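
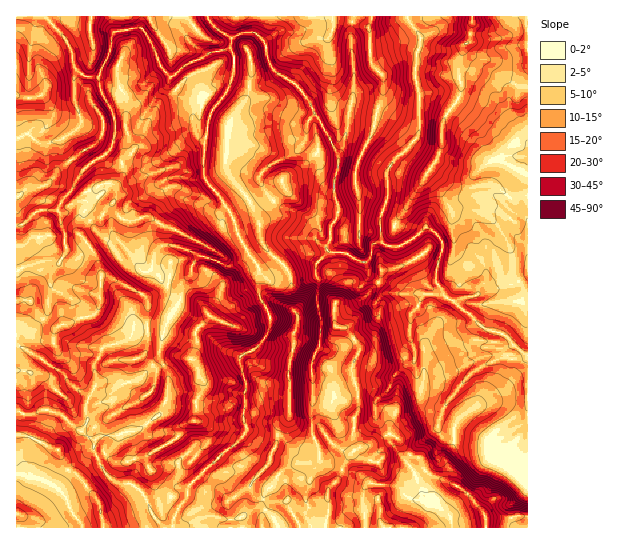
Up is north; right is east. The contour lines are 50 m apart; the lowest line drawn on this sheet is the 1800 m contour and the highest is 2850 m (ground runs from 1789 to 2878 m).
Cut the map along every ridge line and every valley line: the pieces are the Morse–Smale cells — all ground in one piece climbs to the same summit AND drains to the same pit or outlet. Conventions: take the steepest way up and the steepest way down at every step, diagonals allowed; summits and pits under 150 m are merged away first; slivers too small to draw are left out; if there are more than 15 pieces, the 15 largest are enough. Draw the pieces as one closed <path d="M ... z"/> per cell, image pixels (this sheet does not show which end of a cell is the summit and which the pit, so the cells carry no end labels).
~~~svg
<path d="M207 16l-65 0-1 12-27 4-5 22-10 23-12 0-9-6-2 0-1 31 6 17-2 8-18 13-14 4-9-1-11-10-11 6 0 272 7 4 10 0 13-6 17 7 16 15 16 8-2 11 5 7 17-12 4-10 20-6 21-15 7-13 1-8 0-19-8-15 1-20 6-17 13-21 1-18 10-9 1-8 7-10 16 4 14 7 14-7 6-5 8 10 3 8 9 4 30-18 10 0 8 4 12-12 12 1 24 11 4 12 20 17 55 2-8-12 1-17 6-15-3-12-14-11-11 10-10 7-6 3-9 0-9-5-2-19-28-2-10-4-4-3 2-8-4-8 0-20 4-12 0-9-28-54-17-20-21-13-6-15-2-12-7-8-11-3-16 7-16-11z"/><path d="M329 251l-12 12-8-4-10 0-30 18-10-6 0 23 10 20 2 8-3 11-7 10-8 8-13 6 0 8 7 21-3 8 0 28 3 8-14 17-11 6-34 34-1 11-14 20 1 10 278-1-1-10-5-5-22-10-8-27-9-14 5-10 27-25 0-5 6-16 28-33 29-15 17 2 9-4-10-6-16-16-19-5-14-15-26-18-54-3-20-17-4-12-19-10z"/><path d="M527 16l-119 1 1 5 11 13 0 11-5 24 5 25 0 34-4 10-23 22-6 10 1 26-8 21 1 24 9 5 9 0 16-10 11-10 7 4 10 12 0 7-7 21 0 11 8 13 10 6 60-17 14-9z"/><path d="M407 16l-199 1 7 11 16 11 16-7 11 3 7 8 2 12 6 15 21 13 14 16 31 58 0 9-4 12 0 20 4 8-2 8 9 6 34 2 8-25-1-26 6-10 15-12 11-15 1-39-5-25 5-24 0-11-11-13z"/><path d="M249 255l-6 5-14 7-27-11-7 5-4 13-10 9-1 18-13 21-7 24 0 13 8 15-1 27-9 15-19 13-20 6-4 10-18 13 7 13 10 10 7 3 10 0 13 11 8 19 13 14 8-1 0-9 14-20 1-5 0-6-9-5 1-23 9-7 20 15 13-14 11-6 14-17-3-8 0-28 3-8-7-21 0-8 13-6 8-8 7-10 3-11-2-8-10-20 0-27z"/><path d="M46 409l-13 6-17-2 0 114 147 1-11-14-8-19-9-8-4-3-14-1-13-12-11-21 2-11-16-8-16-15z"/><path d="M527 423l-10 4-24 17-16 0-28-4-6-3-6 13 0 12-21 15 8 25 22 10 5 5 2 11 66 0-6-5-2-17 17-19z"/><path d="M45 16l-29 1 0 121 11-5 15 11 19-4 14-9 6-9-6-20 1-33-3-4-2-16-7-12z"/><path d="M527 356l-8 3-21 0-21 10-13 12-19 24-6 16 0 5-27 25-5 10 10 15 20-14 0-12 6-9-1-5 7 4 44 4 24-17 11-5z"/><path d="M141 16l-96 1 22 24 9 29 11 7 11 0 11-23 4-21 28-5z"/><path d="M527 276l-13 8-49 13-10 5 28 26 19 5 24 22 2-1z"/><path d="M189 452l-10 10 0 20 6 5 4 0 19-20z"/><path d="M527 488l-16 18 2 17 8 5 7-1z"/>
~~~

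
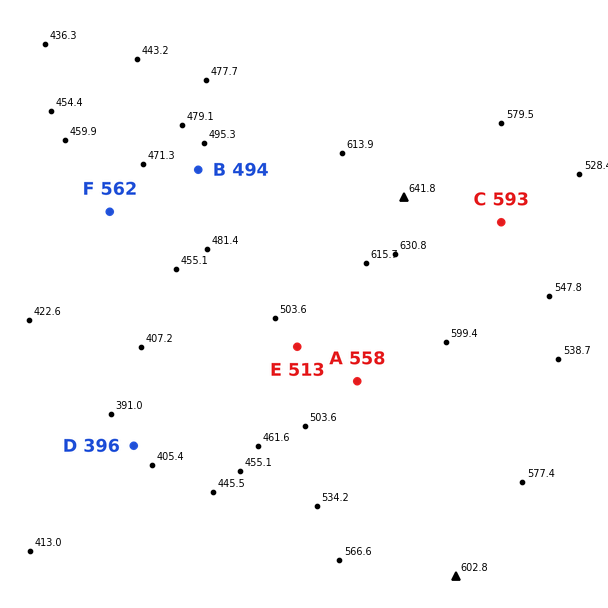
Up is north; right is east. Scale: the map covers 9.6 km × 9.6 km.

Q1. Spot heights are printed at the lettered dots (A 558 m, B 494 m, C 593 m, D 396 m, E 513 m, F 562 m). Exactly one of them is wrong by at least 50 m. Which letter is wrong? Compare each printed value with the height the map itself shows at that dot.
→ F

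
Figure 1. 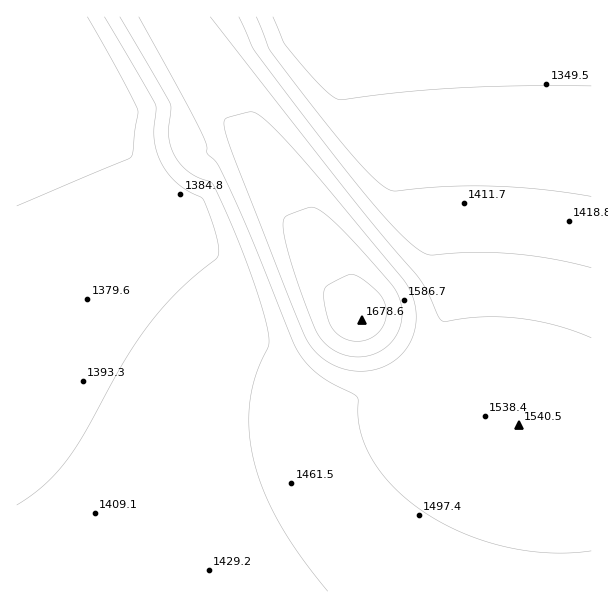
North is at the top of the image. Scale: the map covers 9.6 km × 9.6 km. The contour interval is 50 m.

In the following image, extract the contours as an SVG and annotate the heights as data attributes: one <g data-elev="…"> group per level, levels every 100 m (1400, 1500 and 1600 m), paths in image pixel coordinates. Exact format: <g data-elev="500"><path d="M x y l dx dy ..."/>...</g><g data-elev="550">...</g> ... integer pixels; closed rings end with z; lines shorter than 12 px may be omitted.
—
<g data-elev="1400"><path d="M591 196l-46-6-47-4-51 0-52 5-8-2-15-12-19-21-63-79-20-27-14-33"/><path d="M104 17l51 87 1 6-2 28 2 12 4 11 7 11 9 10 9 7 18 11 12 33 4 21-3 5-23 19-19 18-28 33-25 37-40 73-18 26-21 22-25 18"/></g><g data-elev="1500"><path d="M591 338l-34-12-38-8-33-1-40 5-5-2-14-29-9-15-61-72-147-187"/><path d="M139 17l59 109 8 17 1 10 11 11 9 19 24 54 45 111 9 13 12 12 15 10 23 12 3 3 0 22 5 20 9 19 14 20 18 18 22 16 24 14 27 12 29 8 28 5 29 1 28-2"/></g><g data-elev="1600"><path d="M348 356l11 1 12-2 10-4 9-7 7-9 4-11 1-10-1-12-9-17-45-51-24-22-8-4-6-1-20 8-4 3-2 10 4 20 13 42 17 43 6 8 7 7z"/></g>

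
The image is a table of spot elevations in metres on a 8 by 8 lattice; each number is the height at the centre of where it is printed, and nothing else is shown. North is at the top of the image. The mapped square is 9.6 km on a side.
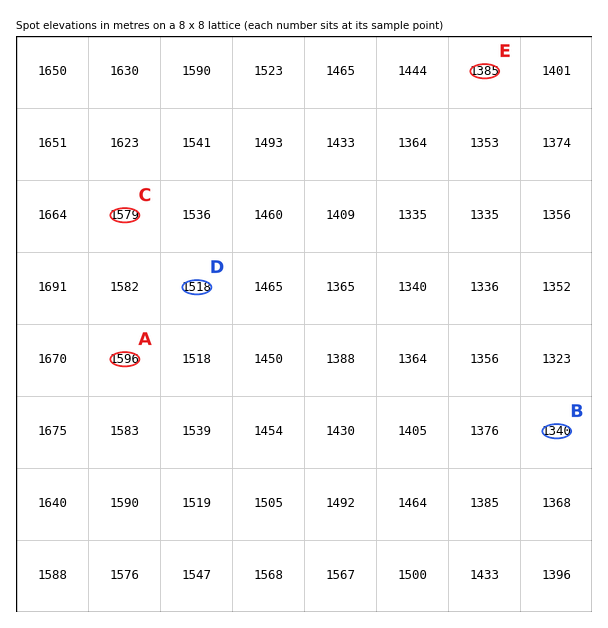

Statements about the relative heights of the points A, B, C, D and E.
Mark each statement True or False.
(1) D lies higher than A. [False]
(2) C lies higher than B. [True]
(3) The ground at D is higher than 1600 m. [False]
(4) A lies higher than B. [True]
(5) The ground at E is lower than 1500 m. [True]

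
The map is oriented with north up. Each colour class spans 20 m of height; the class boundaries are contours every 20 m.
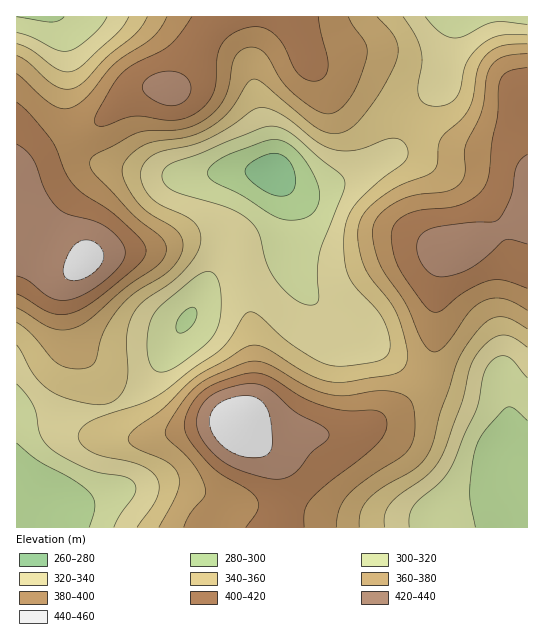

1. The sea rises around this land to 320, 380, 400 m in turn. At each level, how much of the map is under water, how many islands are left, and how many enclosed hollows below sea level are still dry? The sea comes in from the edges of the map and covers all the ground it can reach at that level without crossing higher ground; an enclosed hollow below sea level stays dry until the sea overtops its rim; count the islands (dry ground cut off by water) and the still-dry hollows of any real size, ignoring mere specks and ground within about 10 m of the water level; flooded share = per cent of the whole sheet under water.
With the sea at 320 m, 9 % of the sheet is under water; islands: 0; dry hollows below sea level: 2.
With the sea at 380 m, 62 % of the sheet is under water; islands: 0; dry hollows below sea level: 0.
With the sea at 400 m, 77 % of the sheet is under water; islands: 0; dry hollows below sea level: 0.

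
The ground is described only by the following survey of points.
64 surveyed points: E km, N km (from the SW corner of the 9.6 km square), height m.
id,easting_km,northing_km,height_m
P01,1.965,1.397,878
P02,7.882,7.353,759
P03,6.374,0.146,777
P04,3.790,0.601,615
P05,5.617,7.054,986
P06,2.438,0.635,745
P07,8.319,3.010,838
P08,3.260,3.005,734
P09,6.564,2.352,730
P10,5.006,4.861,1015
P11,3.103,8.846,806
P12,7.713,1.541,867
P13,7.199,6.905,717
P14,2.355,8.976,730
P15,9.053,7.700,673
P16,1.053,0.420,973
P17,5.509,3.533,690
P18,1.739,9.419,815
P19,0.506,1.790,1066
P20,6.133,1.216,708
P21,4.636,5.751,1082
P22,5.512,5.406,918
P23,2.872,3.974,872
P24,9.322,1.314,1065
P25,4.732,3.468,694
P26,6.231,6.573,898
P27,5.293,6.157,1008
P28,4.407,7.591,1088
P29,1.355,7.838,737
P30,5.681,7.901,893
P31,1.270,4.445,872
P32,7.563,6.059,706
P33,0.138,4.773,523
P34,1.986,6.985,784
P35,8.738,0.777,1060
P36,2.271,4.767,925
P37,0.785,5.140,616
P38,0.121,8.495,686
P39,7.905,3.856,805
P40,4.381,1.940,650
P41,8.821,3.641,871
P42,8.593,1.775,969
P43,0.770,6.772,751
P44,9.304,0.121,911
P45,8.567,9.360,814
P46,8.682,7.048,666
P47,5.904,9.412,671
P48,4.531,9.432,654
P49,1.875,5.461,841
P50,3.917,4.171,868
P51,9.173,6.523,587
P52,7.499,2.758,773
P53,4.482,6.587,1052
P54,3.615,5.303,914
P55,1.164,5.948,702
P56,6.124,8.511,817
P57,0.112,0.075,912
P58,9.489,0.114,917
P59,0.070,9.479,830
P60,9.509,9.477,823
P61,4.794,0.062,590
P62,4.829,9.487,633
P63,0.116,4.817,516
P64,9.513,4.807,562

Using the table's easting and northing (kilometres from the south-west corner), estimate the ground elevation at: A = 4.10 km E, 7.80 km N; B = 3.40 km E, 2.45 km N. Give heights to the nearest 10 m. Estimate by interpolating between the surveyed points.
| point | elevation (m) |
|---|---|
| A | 1080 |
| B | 770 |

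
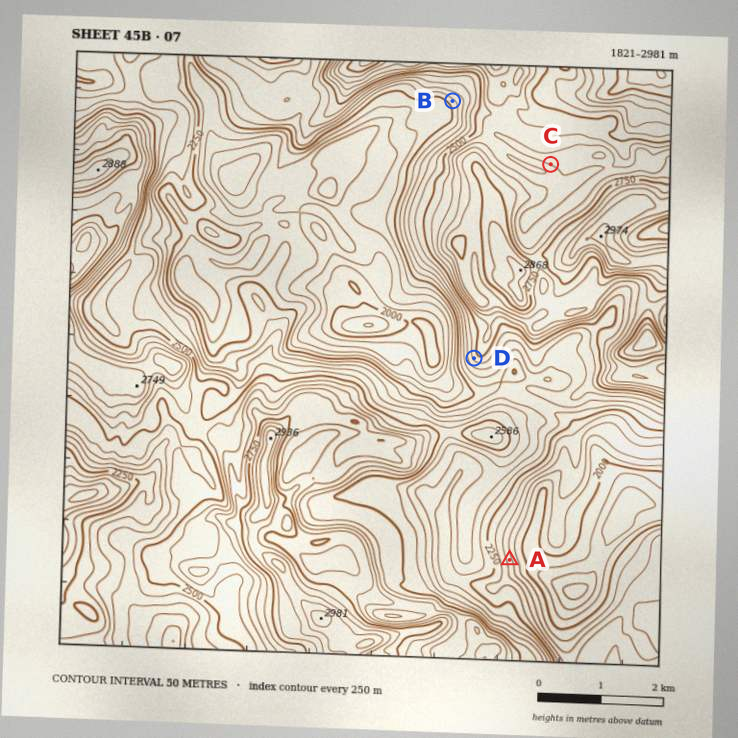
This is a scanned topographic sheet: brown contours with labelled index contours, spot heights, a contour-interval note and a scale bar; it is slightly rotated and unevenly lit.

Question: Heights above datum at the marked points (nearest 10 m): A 2120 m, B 2290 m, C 2600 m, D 2460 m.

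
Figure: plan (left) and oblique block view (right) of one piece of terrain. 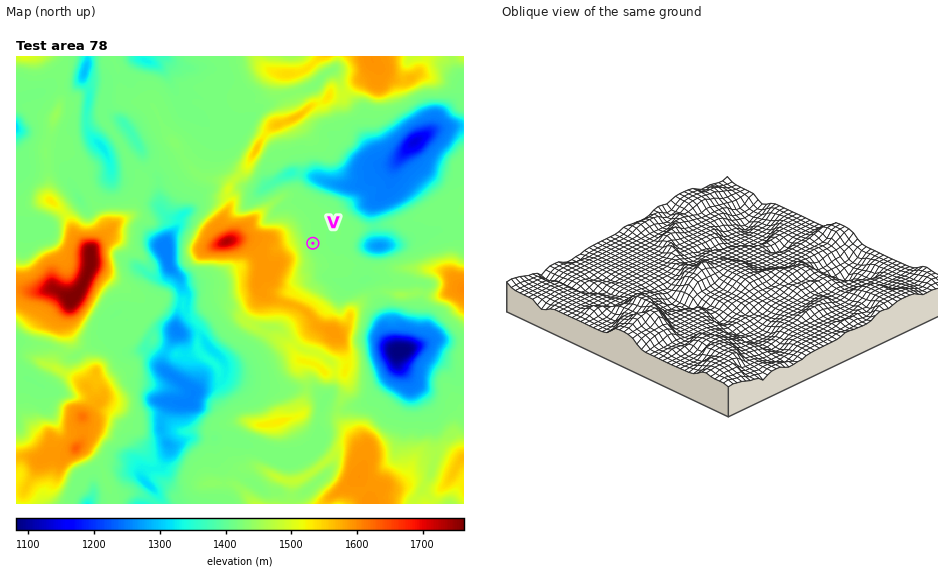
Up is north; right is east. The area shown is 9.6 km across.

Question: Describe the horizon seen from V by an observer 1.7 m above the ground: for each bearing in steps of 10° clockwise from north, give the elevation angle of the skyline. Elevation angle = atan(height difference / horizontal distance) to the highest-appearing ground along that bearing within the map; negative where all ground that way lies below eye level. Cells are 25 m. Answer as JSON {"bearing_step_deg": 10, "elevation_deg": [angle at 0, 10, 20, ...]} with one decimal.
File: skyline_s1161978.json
{"bearing_step_deg": 10, "elevation_deg": [2.2, 1.6, 2.6, 2.0, 0.3, -0.3, -0.1, -0.1, -0.1, -0.1, 2.6, 3.0, 0.8, 0.1, 0.7, 3.6, 4.4, 5.1, 5.5, 6.0, 6.1, 6.1, 9.3, 12.5, 13.6, 13.0, 12.1, 11.5, 11.0, 9.2, 5.9, 3.2, 2.4, 3.1, 2.6, 2.9]}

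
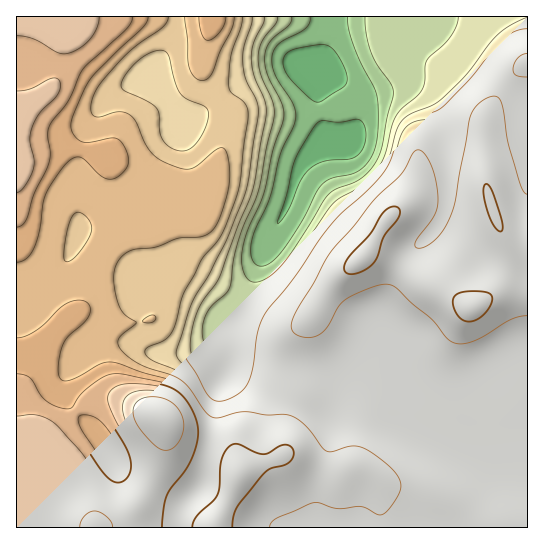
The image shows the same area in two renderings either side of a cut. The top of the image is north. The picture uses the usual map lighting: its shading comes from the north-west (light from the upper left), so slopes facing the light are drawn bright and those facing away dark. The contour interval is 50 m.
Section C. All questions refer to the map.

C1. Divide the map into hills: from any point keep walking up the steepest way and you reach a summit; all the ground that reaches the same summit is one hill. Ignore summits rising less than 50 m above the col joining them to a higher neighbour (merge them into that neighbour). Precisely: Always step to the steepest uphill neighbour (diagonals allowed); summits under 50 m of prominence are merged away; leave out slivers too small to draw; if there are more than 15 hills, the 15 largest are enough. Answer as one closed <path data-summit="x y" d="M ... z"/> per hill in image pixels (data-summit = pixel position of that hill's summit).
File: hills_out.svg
<path data-summit="162 419" d="M93 229l-8 0-8 5-6 19-8 13-21 21-16 10-10 2 1 229 511-1 0-78-15-1-19 3-28-10-20-10-14-13-40-53-15-28-10 17-17 17-5 2-16 0-34-8-52-6-16 1-3-41-15-16-40-23-12-1-19 4-3-16-12-21-12-10z"/><path data-summit="471 307" d="M527 16l-198 1 2 4-4 25-7 16-7 8 22 9 14 12 7 14 0 22-4 10-5 4-21 2-5 2-20 20-5 10-9 32-23 42-9 25-15 28-16 20 3 38 16-1 52 6 34 8 16 0 5-2 17-17 10-17 15 28 40 53 14 13 20 10 28 10 34-4z"/><path data-summit="75 17" d="M177 16l-161 1 1 282 9-2 16-10 21-21 8-13 6-19 8-5 8 0 18 7 12 10 12 21 3 16 19-4 12 1 40 23 16 18 15-19 15-28 9-25 23-42 9-32 5-10 16-17 9-5 9-1-8-4-4-11-7-52-5-6-13-4-17 4-43 18-44 30-9 10-5-12-13-20-16-18 22-39z"/>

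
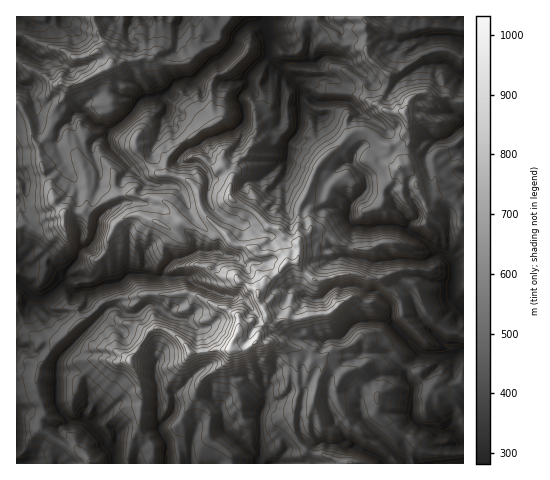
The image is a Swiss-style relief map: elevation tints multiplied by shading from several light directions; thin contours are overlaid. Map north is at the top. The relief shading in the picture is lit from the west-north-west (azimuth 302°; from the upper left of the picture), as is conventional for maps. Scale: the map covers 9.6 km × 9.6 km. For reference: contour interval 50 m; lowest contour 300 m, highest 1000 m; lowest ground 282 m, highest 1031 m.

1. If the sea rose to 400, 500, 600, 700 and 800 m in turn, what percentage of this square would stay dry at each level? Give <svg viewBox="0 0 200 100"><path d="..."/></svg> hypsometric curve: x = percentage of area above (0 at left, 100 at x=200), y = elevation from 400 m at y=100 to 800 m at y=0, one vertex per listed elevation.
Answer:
<svg viewBox="0 0 200 100"><path d="M165 100l-50-25-52-25-36-25-17-25"/></svg>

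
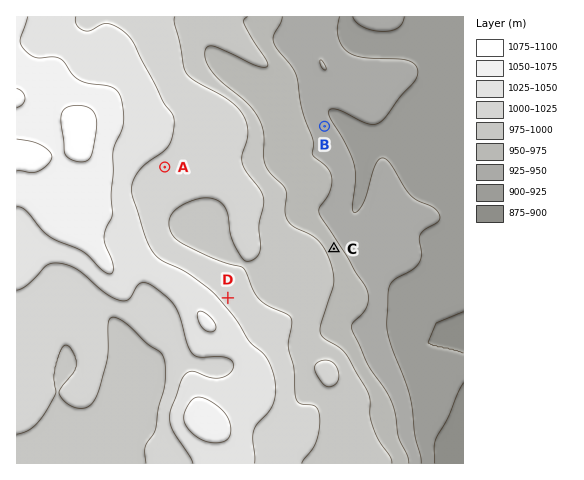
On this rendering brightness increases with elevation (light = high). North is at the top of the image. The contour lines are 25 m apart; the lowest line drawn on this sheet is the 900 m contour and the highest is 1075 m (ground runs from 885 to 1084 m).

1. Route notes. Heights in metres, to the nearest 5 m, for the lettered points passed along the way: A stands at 1015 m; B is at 935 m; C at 960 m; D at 1015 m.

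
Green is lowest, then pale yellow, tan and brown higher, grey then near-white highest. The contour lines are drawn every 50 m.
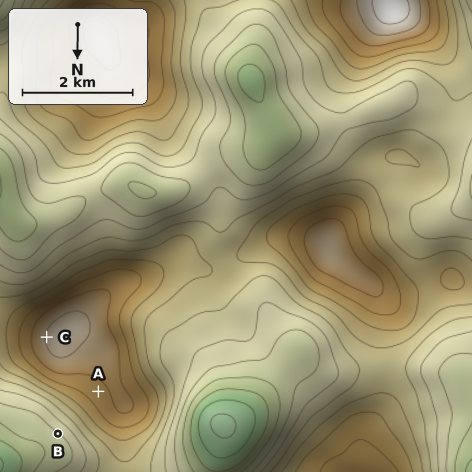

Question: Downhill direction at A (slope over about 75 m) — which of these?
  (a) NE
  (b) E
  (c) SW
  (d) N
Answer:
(a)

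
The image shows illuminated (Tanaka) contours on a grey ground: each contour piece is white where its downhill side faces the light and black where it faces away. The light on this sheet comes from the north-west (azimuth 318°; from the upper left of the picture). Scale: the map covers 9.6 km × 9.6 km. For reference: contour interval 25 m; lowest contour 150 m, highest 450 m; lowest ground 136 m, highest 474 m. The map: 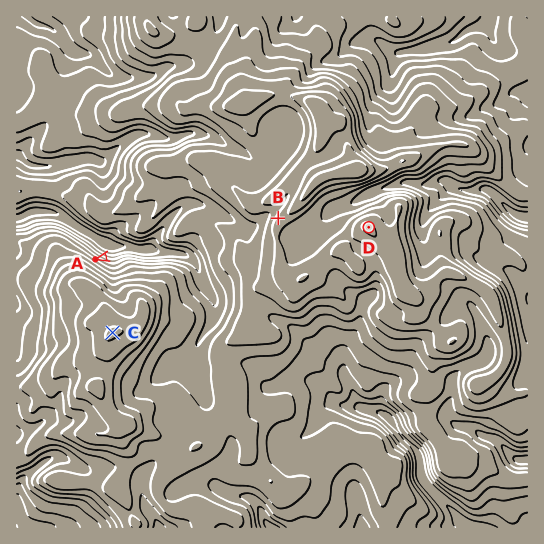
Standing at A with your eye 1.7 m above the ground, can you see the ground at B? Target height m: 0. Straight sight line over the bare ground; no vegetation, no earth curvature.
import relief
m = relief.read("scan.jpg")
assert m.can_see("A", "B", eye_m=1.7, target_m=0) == True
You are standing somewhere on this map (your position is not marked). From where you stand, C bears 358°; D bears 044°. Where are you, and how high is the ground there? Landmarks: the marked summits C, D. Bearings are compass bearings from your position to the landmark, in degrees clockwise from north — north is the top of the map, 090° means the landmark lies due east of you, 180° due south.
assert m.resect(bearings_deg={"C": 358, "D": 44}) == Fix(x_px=118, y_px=487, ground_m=345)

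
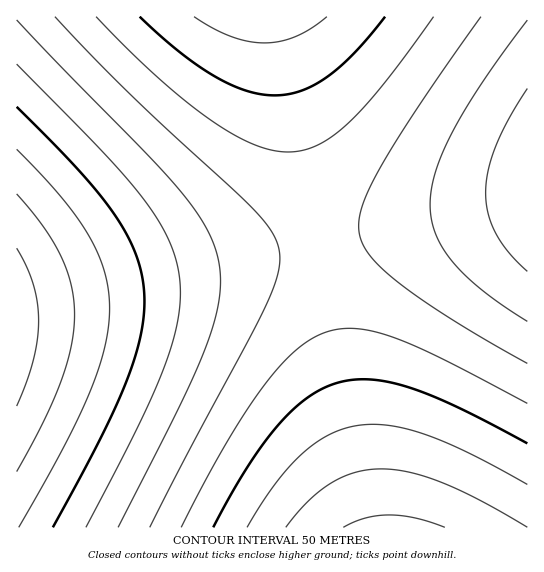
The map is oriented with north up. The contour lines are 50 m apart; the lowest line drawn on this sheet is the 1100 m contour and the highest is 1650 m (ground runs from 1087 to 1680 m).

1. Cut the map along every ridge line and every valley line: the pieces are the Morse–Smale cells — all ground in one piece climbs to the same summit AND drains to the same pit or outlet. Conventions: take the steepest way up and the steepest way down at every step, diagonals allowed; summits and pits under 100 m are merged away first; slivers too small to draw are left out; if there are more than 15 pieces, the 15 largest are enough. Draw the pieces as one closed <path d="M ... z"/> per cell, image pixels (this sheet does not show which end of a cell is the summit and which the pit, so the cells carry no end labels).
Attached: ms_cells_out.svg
<path d="M318 243l-301 57-1 227 357 1-4-26z"/><path d="M274 16l-258 1 1 283 302-58z"/><path d="M527 201l-208 41 55 286 154-1z"/><path d="M527 16l-252 1 43 224 210-40z"/>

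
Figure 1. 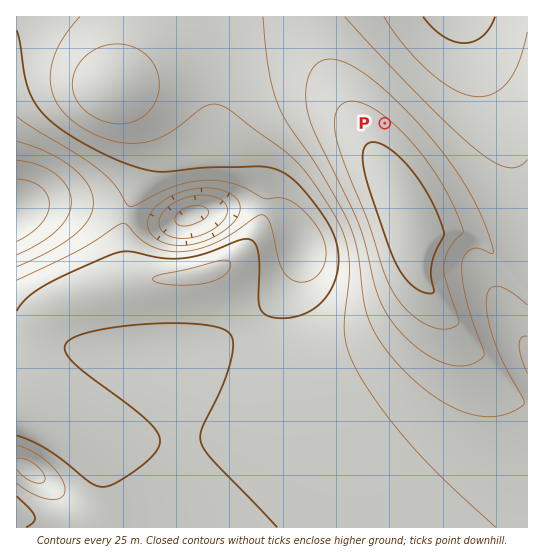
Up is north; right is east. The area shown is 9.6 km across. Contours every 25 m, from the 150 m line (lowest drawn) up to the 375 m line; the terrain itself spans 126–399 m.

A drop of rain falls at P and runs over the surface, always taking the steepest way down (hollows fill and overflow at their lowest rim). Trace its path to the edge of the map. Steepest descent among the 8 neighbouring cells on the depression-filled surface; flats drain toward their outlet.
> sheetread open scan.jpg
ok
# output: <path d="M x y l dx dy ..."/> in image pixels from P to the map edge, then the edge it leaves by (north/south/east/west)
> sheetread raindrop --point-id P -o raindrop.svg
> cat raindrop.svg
<path d="M385 123l66-66 0-40"/>
exit: north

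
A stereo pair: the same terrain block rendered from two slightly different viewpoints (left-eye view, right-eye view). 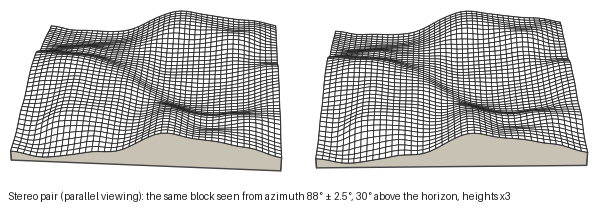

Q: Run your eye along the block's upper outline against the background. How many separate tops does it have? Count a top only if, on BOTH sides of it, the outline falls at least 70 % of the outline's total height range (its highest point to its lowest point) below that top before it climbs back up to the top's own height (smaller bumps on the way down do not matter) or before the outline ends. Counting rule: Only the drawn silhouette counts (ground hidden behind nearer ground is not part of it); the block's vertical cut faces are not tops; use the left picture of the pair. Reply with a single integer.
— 1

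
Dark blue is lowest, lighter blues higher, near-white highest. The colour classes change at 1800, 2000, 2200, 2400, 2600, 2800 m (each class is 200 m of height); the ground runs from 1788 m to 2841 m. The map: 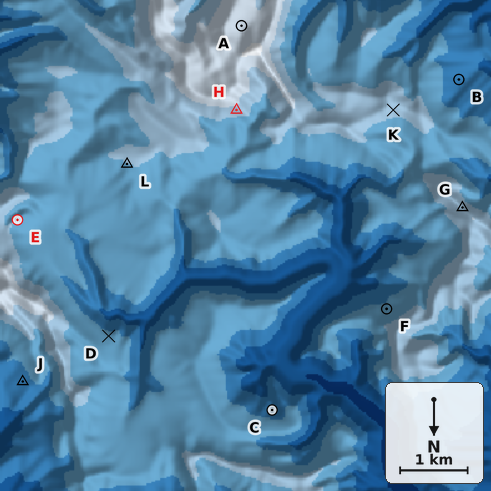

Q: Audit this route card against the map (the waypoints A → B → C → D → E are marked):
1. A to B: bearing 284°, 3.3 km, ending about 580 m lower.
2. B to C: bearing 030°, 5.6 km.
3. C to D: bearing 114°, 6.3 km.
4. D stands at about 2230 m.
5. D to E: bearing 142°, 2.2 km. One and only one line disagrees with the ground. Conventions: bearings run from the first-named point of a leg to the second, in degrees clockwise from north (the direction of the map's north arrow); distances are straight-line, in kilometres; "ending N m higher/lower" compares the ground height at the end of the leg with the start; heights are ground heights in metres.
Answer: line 3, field distance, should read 2.7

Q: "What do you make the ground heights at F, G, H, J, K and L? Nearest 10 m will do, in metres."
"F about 2250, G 2550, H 2520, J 2160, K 2470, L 2400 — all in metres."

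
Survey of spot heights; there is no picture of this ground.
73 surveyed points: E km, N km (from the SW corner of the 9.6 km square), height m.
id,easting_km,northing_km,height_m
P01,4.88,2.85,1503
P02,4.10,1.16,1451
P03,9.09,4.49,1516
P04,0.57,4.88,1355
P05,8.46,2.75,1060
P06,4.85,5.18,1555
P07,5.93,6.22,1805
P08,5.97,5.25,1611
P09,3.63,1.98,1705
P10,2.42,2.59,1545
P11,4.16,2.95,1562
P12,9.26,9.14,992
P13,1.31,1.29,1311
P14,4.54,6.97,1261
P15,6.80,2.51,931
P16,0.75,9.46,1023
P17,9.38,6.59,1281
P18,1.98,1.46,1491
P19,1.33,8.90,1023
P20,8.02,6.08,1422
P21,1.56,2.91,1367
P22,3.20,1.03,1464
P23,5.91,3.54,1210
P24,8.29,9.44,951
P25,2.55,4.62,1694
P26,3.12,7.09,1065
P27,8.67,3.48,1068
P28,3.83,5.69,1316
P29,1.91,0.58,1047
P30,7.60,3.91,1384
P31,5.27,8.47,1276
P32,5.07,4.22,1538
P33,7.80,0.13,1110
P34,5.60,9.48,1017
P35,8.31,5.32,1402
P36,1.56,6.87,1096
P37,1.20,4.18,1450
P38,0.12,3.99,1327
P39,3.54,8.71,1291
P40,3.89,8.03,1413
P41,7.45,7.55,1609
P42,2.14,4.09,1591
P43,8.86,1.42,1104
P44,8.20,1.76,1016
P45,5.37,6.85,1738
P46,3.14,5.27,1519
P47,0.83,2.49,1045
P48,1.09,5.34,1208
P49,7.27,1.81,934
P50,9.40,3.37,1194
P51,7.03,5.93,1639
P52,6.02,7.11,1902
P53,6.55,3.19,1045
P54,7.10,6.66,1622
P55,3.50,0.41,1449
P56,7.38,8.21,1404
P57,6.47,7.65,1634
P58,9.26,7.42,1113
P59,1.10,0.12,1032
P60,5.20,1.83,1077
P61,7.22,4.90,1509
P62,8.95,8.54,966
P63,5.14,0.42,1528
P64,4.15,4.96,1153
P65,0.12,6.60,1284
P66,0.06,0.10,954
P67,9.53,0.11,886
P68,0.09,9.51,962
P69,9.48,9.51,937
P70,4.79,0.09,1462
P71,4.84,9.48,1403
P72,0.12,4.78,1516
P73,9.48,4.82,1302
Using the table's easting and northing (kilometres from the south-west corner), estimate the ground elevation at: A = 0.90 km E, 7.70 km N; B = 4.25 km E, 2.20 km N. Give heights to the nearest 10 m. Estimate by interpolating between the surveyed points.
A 1180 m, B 1500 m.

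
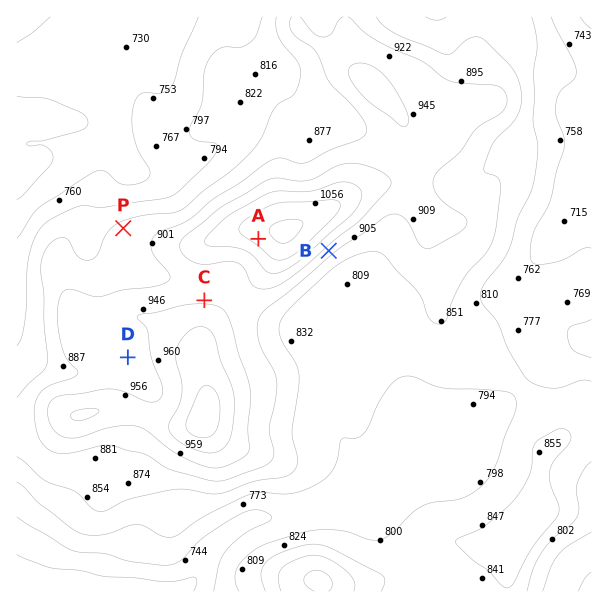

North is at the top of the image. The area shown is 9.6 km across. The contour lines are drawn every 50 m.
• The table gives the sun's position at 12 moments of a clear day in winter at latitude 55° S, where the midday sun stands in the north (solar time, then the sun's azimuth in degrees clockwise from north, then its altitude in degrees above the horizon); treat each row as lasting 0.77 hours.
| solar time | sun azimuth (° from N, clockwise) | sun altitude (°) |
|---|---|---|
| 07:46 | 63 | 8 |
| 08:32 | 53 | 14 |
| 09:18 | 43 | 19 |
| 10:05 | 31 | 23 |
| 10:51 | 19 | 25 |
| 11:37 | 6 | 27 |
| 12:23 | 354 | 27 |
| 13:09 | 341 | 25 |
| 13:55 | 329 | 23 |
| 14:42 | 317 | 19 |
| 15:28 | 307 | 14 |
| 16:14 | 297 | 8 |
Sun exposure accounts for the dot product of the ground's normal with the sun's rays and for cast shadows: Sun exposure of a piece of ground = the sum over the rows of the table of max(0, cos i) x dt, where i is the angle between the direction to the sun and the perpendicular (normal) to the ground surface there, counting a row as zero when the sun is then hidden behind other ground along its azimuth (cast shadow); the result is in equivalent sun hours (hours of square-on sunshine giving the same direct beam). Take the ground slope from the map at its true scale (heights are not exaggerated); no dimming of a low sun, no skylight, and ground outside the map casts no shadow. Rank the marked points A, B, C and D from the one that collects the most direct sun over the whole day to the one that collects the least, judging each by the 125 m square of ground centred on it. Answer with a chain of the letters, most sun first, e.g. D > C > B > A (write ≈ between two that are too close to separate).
C > D > A > B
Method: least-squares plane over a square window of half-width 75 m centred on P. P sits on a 5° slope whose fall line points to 326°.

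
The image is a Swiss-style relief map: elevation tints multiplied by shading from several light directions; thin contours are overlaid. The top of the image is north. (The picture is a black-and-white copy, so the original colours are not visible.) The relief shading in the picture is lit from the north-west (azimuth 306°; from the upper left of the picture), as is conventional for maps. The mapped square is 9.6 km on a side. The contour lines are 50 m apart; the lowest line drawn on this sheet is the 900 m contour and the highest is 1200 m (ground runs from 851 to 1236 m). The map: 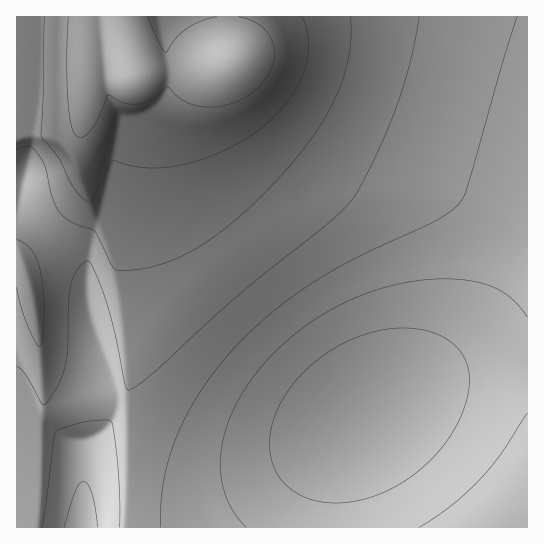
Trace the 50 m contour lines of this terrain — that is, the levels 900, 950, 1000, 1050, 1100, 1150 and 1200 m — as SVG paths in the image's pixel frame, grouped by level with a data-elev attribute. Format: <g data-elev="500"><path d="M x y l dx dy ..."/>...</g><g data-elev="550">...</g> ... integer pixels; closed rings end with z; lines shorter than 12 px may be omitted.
<g data-elev="900"><path d="M323 502l-18-5-15-8-12-14-7-16-1-18 3-19 8-20 13-19 16-17 20-15 21-11 23-8 23-4 21 1 19 5 16 9 8 9 5 10 3 12 0 13-3 15-6 16-8 16-11 15-12 13-14 11-29 18-16 6-16 4-16 2z"/></g><g data-elev="950"><path d="M64 527l11-36 4-7 4-3 4 3 5 10 5 33"/><path d="M246 527l-14-18-9-23-3-25 5-28 11-28 17-27 22-26 27-23 31-20 33-15 33-10 35-5 32 1 27 7 18 11 16 19"/><path d="M527 413l-26 41-22 26-28 26-32 21"/></g><g data-elev="1000"><path d="M42 527l13-95 6-3 18-6 26-3 7 2 3 16 4 45 1 44"/><path d="M160 527l1-24 3-22 5-23 8-23 11-22 12-22 16-21 18-22 36-34 41-30 46-26 81-39 14-9 9-9 6-12 34-122 16-50"/></g><g data-elev="1050"><path d="M17 366l8 7 16 29 4 3 13-20 7-20 3-19 1-47 3-18 7-14 6-5 4-1 8 15 9 25 9 34 10 48 2 7 3 0 24-18 89-81 88-70 16-15 10-13 28-58 12-29 9-29 8-30 5-30"/></g><g data-elev="1100"><path d="M17 287l9 35 9 20 4 5 4-9 1-23 0-22-3-20-4-12-5-10-7-7-8-4"/><path d="M17 149l13-2 6 4 9 16 7 28 6 15 12 11 25 10 16 34 4 5 11 0 16-1 29-8 32-17 35-26 39-38 32-38 20-32 14-31 7-32 1-30"/></g><g data-elev="1150"><path d="M44 17l-3 120 18 21 15 31 8 9 7 4 4-3 16-33 4-5 20 5 16 2 18-1 20-3 22-7 21-9 20-12 17-13 12-12 11-13 8-13 6-14 4-14 1-14-2-13-5-13"/></g><g data-elev="1200"><path d="M68 17l-1 48 2 44 4 21 4 6 4 1 6-3 7-8 15-31 16 8 14 1 14-5 14-12 11 10 8 5 12 4 13 1 22-4 20-11 10-10 7-11 4-12 0-12-4-10-8-10-10-6-13-4"/><path d="M217 17l-16 4-14 8-12 10-9 14-4-4-15-32"/></g>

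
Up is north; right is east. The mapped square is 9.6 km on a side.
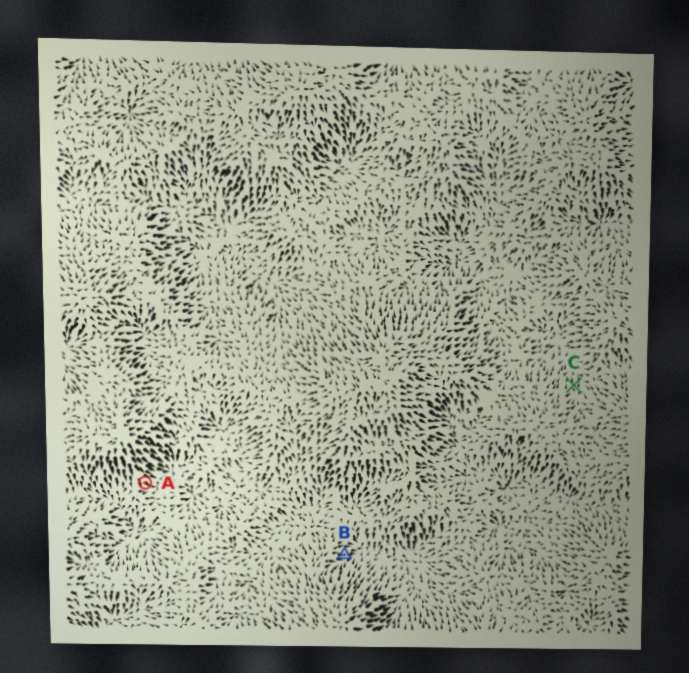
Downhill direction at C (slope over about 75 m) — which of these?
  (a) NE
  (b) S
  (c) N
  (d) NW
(c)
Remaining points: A SE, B E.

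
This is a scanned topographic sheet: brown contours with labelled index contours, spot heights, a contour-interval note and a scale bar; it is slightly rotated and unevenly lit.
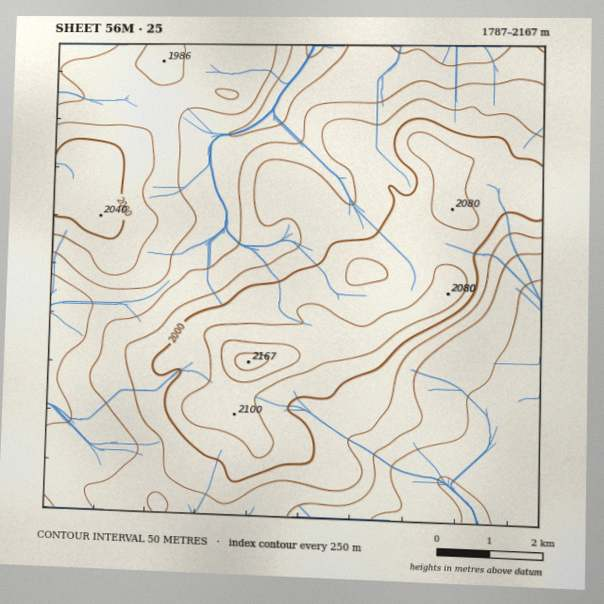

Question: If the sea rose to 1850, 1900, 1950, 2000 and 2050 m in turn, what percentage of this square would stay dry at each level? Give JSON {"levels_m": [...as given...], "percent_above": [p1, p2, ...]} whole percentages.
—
{"levels_m": [1850, 1900, 1950, 2000, 2050], "percent_above": [88, 68, 46, 26, 9]}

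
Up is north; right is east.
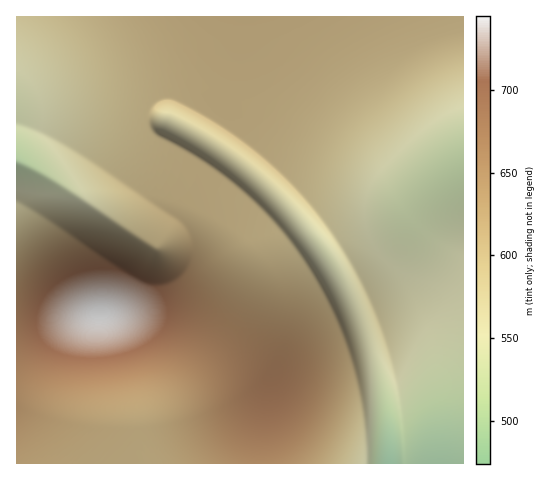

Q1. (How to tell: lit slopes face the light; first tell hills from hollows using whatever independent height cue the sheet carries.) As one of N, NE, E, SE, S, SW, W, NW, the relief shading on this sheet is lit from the S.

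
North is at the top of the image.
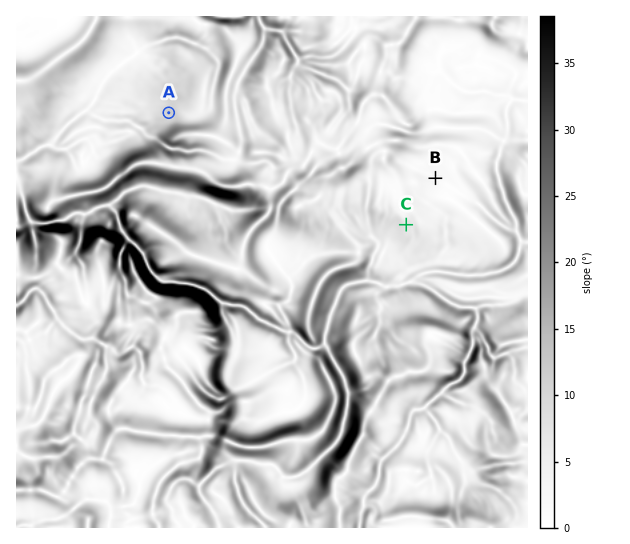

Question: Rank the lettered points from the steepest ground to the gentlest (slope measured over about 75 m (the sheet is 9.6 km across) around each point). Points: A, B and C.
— A C B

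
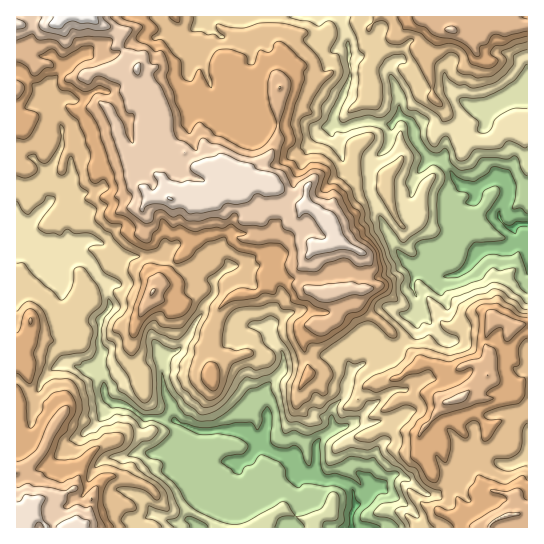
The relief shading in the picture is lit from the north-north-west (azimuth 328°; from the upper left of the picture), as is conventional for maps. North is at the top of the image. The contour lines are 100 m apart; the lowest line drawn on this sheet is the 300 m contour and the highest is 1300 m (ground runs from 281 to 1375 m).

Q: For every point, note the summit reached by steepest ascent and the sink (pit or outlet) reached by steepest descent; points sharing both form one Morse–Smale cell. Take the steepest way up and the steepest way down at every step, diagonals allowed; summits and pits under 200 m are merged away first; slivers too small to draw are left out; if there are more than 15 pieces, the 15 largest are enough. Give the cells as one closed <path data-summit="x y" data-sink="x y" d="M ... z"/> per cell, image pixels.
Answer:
<path data-summit="63 17" data-sink="351 527" d="M175 16l-159 1 0 221 13 3 12 11 6-3 22 2 9-8 15-3 10 4 15 11 47 2 13 11 15 0 22-12 8 3 6 6-16 16 2 12-10 10-4 12-21 34-5 3-13 3-1 4-10 1-14 7-33 23 1 7 6 6 15 2 20 14 9-2 8 3 11 0 12 5-9 18 0 10 10 8 11 4 13 0 12-4 17 1-15 20-13 11-8 12-8 14 2 9 224 0-3-10-12-13-28-18-6 1-5-6 7-29 9-14-4-17-18 2-9-1-19 6-2-6 0-13 15-19 4-20 14-8 25-6 13-12-16-18-28-22 0-10 2-4-12-2 5-2 5-6 2-28-21-12-7-16-8-9-19-12-7 1-5-2-17-16-11-7-23 1-8 3-8-9-13-7-17-1-14-15-8-1-3-4-7-16 0-13-2-9-7-12-17-19-2-9 13 0 21-4 17-10 3-12z"/><path data-summit="63 17" data-sink="514 227" d="M342 16l-165 0 7 18 7 9-3 12-17 10-21 4-12-1-1 6 2 4 17 19 7 12 4 28 8 14 8 1 16 16 10-1 18 8 8 9 8-3 23-1 11 7 17 16 5 2 7-1 19 12 8 9 7 16 21 12-2 28-5 6-5 2 12 2-2 4 0 10 28 22 16 17 13-13 1-4-1-12 3-4 0-10-7-18 3-9 4-6 6 0 16 8 10 0 16-8 9-13 7-6 23-1 7-5 4-7 4 4 7 2 0-152-13 1-30 16-2 51 16 20-17 6-7 7-10-4-12-10-12-17-10-1-4-4-12-16-4-17-10-6-8 8-31-3-20 7-9-5 3-13 15-35-3-37-5-13z"/><path data-summit="17 519" data-sink="351 527" d="M18 239l-2 0 0 288 181 1-1-9 8-14 8-12 13-11 15-20-17-1-12 4-18-1-16-11 0-10 9-18-12-5-11 0-8-3-9 2-20-14-15-2-6-6-1-15-7-12 4-15-2-10 1-26 9-10-4-26-19-24-16-8-23-2-6 3-12-11z"/><path data-summit="459 398" data-sink="351 527" d="M501 319l-8 0-2 2-6 18 4 19 0 9-18-4-17 8-7 0-12-7-14 0-19-19-12 12-25 6-14 8-4 20-15 19 0 13 2 6 19-6 9 1 18-2 4 17-9 14-3 16-4 8 0 5 5 6 6-1 15-12 5 0 8 4 18 14 12 2 6-6 2-10 17-7 7-12 24-1 5 4 12 2 18-8 0-132-13 0z"/><path data-summit="451 30" data-sink="514 227" d="M421 16l-78 1 0 8 5 13 3 37-15 35-3 13 9 5 20-7 31 3 8-8 10 6 4 17 12 17 14 4 21 25 13 6 7-7 17-6-16-20 2-51 30-16 13-2 0-63-30-1-8 3-8 8-15 3-14-10-14-1-17-9z"/><path data-summit="153 291" data-sink="351 527" d="M93 240l-15 3-9 7 17 9 19 24 4 26-9 10-1 26 2 10-4 10 0 5 6 8 2 11 32-22 14-7 10-1 1-4 13-3 5-3 21-34 4-12 10-10-2-12 16-16-6-6-8-3-22 12-15 0-13-11-47-2-15-11z"/><path data-summit="459 398" data-sink="514 227" d="M517 236l-4 7-7 5-17 0-8 3-13 16-11 8-16 1-16-8-6 0-3 3-4 16 7 14 0 10-3 4 1 12-1 4-13 14 18 19 14 0 12 7 7 0 17-8 18 4 0-9-4-19 6-18 2-2 8 0 14 6 13-2 0-80z"/><path data-summit="507 515" data-sink="351 527" d="M527 457l-17 8-12-2-5-4-24 1-7 12-17 7-2 10-6 6-12-2-18-14-8-4-8 1-11 11 27 18 9 9 7 14 104 0z"/><path data-summit="63 17" data-sink="351 527" d="M227 31l-6 0-8 10 0 4 10 16 9 25 7 7 14 8 22-2 5-10-1-8-14-16-6-16-16-16z"/><path data-summit="451 30" data-sink="351 527" d="M527 16l-105 0-1 2 18 10 14 1 14 10 15-3 8-8 8-3 29 0z"/>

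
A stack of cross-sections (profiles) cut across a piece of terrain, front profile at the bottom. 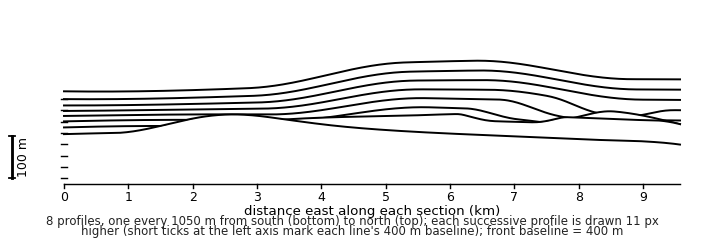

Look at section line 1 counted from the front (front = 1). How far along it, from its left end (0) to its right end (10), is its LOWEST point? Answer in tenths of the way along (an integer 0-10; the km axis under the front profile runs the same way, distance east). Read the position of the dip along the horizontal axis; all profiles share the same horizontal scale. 10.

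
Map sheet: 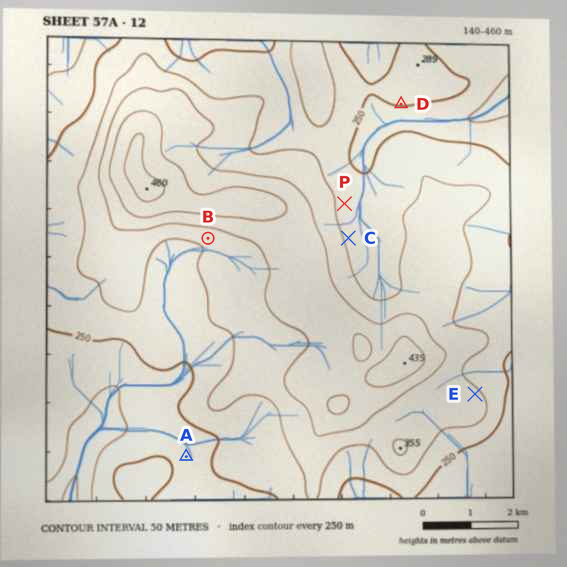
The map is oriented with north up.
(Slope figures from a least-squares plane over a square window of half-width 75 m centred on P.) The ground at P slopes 4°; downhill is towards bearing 86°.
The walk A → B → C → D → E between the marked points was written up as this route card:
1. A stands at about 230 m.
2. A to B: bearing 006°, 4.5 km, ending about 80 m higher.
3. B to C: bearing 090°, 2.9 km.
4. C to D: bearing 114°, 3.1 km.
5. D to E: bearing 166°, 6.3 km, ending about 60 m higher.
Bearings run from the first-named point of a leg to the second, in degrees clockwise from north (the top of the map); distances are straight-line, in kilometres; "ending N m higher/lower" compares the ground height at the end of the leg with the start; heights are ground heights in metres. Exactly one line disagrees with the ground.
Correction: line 4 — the bearing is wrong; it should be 022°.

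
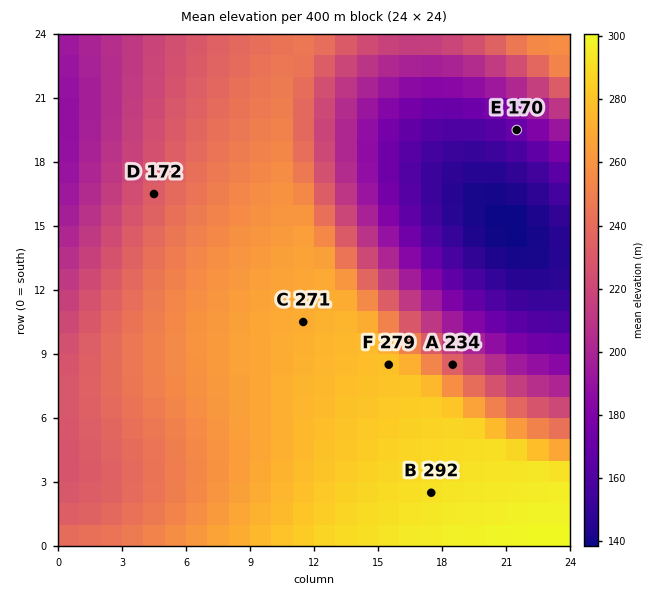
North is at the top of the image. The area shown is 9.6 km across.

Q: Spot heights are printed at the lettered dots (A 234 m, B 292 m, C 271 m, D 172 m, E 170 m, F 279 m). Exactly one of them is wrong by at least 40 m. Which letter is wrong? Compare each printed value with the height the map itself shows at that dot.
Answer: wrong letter D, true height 232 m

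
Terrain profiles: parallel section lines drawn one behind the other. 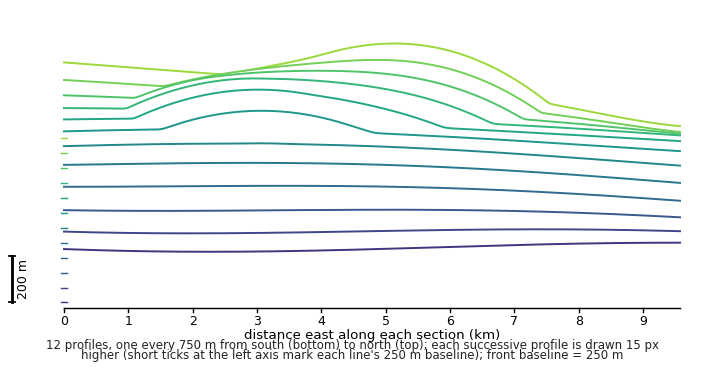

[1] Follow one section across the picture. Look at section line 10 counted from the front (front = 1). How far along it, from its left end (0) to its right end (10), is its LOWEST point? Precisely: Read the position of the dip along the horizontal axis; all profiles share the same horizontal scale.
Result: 10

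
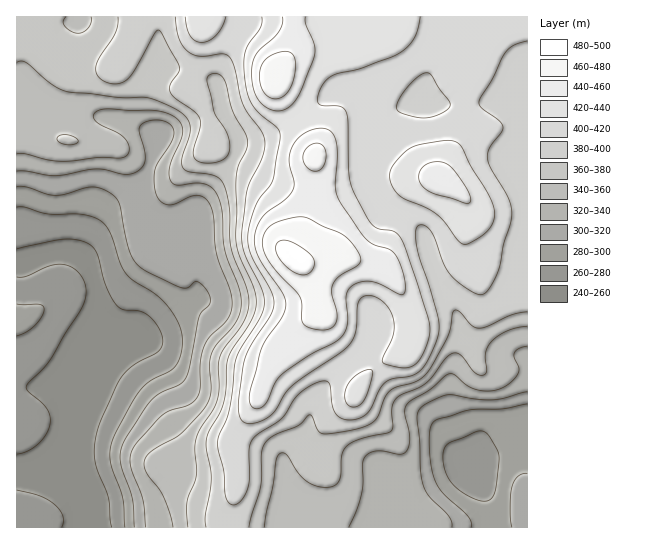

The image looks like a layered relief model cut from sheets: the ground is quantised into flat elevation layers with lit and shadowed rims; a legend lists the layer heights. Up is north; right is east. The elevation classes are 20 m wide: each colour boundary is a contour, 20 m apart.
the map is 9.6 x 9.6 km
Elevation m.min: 250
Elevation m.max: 485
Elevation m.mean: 360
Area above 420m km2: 18.1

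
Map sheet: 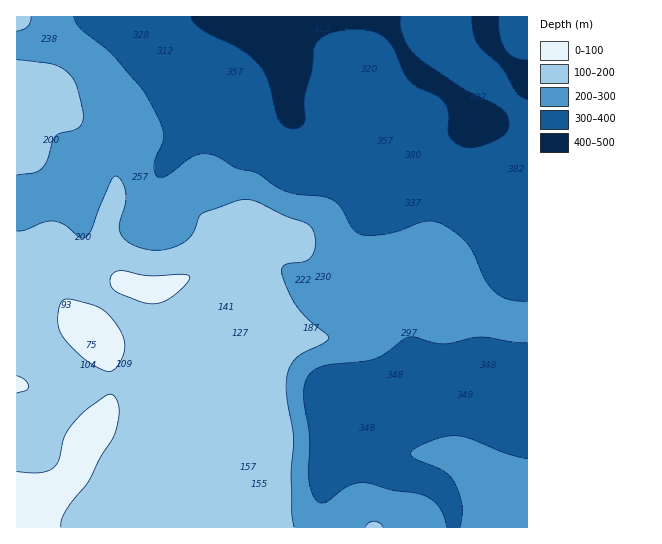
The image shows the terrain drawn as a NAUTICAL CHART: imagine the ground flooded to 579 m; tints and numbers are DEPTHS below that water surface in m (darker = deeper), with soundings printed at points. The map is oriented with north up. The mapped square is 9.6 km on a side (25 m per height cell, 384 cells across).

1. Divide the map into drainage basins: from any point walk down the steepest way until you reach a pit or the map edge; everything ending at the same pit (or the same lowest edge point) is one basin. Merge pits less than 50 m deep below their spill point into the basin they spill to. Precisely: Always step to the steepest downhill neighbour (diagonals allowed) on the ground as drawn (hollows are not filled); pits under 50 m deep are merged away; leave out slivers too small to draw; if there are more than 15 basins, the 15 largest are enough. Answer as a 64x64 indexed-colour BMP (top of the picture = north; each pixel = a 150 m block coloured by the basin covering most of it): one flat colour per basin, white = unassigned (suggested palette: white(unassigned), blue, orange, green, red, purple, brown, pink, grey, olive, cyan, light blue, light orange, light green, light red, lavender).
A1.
<image width="64" height="64" href="data:image/bmp;base64,Qk12CAAAAAAAAHYAAAAoAAAAQAAAAEAAAAABAAQAAAAAAAAIAAATCwAAEwsAABAAAAAAAAAA////ALR3HwAOf/8ALKAsACgn1gC9Z5QAS1aMAMJ34wB/f38AIr28AM++FwDox64AeLv/AIrfmACWmP8A1bDFABERERERERERERERERESIiIiIiIiIiIiIiIiIiIiIiEREREREREREREREREREREiIiIiIiIiIiIiIiIiIiIiIRERERERERERERERERERERIiIiIiIiIiIiIiIiIiIiIhERERERERERERERERERERESIiIiIiIiIiIiIiIiIiIiEREREREREREREREREREREREiIiIiIiIiIiIiIiIiIiIRERERERERERERERERERERESIiIiIiIiIiIiIiIiIiIiIhERERERERERERERERERERIiIiIiIiIiIiIiIiIiIiIiEREREREREREREREREREREiIiIiIiIiIiIiIiIiIiIiIRERERERERERERERERERESIiIiIiIiIiIiIiIiIiIiIhERERERERERERERERERERIiIiIiIiIiIiIiIiIiIiIiERERERERERERERERERERESIiIiIiIiIiIiIiIiIiIiIRERERERERERERERERERESIiIiIiIiIiIiIiIiIiIiIhERERERERERERERERERERIiIiIiIiIiIiIiIiIiIiIiEREREREREREREREREREREiIiIiIiIiIiIiIiIiIiIiIRERERERERERERERERERESIiIiIiIiIiIiIiIiIiIiIhERERERERERERERERERERIiIiIiIiIiIiIiIiIiIiIiEREREREREREREREREREREiIiIiIiIiIiIiIiIiIiIiIREREREREREREREREREREiIiIiIiIiIiIiIiIiIiIiIhERERERERERERERERERESIiIiIiIiIiIiIiIiIiIiIiERERERERERERERERERERIiIiIiIiIiIiIiIiIiIiIiIREREREREREREREREREREiIiIiIiIiIiIiIiIiIiIiIhERERERERERERERERERESIiIiIiIiIiIiIiIiIiIiIiERERERERERERERERERERIiIiIiIiIiIiIiIiIiIiIiIREREREREREREREREREREiIiIiIiIiIiIiIiIiIiIiIhERERERERERERERERERESIiIiIiIiIiIiIiIiIiIiIiERERERERERERERERERERIiIiIiIiIiIiIiIiIiIiIiERERERERERERERERERERIiIiIiIiIiIiIiIiIiIiEREREREREREREREREREREREiIiIiIiIiIiIiIiIiERERERERERERERERERERERERESIiIiIiIiIiIiIiIiERERERERERERERERERERERERESIiIiIiIiIiIiIiIiIRERERERERERERERERERERERESIiIiIiIiIiIiIiIiIhERERERERERERERERERERERESIiIiIiIiIiIiIiIiIhEREREREREREREREREREREREiIiIiIiIiIREREiIiIRERERERERERERERERERERERERIiIiIiIiEREREREREREREREREREREREREREREREREREiIiIiIiERERERERERERERERERERERERERERERERERERIiIiIiEREREREREREREREREREREREREREREREREREREiIiIiERERERERERERERERERERERERERERERERERERERIiERERERERERERERERERERERERERERERERERERERERERERERERERERERERERERERERERERERERERERERERERERERERERERERERERERERERERERERERERERERERERERERERERERERERERERERERERERERERERERERERERERERERERERERERERERERERERERERERERERERERERERERERERERERERERERERERERERERERERERERERERERERERERERERERERERERERERERERERERERERERERERERERERERERERERERERERERERERERERERERERERERERERERERERERERERERERERERERERERERERERERERERERERERERERERERERERERERERERERERERERERERERERERERERERERERERERERERERERERERERERERERERERERERERERERERERERERERERERERERERERERERERERERERERERERERERERERERERERERERERERERERERERERERERERERERERERERERERERERERERERERERERERERERERERERERERERERERERERERERERERERERERERERERERERERERERERERERERERERERERERERERERERERERERERERERERERERERERERERERERERERERERERERERERERERERERERERERERERERERERERERERERERERERERERERERERERERERERERERERERERERERERERERERERERERERERERERERERERERERERERERERERERERERERERERERERERERERERERERERERERERERERERERERERERERERERERERERERERERERERERERERERERERERERERERERERERERERERERERERERERERERERERERERERERERERERERERERERERERERERERERERERERERERERERERERERERERERERERERERERERERERERERERERERERERERERERERERERERERERERERERERERERERERERERERERERERERERERERERERERERERERERERERERERERERERERERERERERERERERERERERERERERERER"/>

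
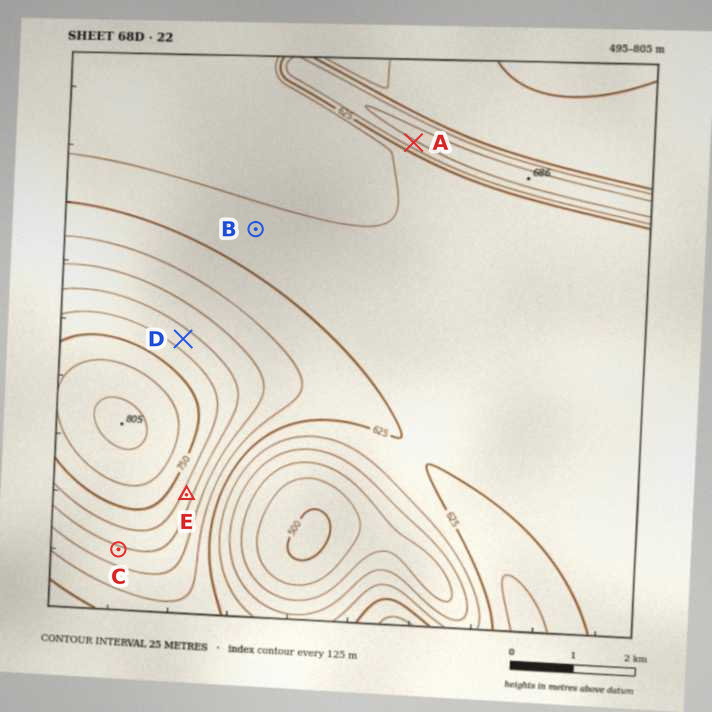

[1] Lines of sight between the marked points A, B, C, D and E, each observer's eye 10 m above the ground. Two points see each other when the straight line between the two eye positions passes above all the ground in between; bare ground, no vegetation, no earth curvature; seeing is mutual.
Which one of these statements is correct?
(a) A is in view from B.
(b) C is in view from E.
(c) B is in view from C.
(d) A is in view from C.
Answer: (a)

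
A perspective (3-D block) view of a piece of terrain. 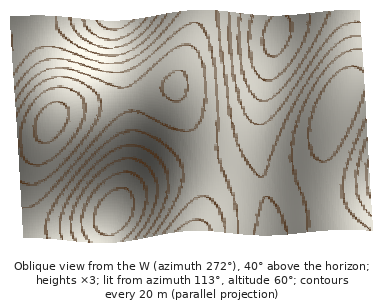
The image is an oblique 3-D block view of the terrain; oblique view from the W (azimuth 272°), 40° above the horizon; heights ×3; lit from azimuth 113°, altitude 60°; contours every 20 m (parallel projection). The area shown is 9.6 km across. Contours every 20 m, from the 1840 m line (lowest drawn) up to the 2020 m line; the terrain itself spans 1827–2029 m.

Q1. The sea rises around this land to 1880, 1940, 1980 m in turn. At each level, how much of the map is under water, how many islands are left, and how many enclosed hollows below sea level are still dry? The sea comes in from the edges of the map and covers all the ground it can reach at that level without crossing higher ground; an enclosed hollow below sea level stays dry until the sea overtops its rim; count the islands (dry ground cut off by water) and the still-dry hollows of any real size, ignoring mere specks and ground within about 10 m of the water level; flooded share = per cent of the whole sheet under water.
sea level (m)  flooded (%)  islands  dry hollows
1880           14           0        0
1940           55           0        0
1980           91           0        0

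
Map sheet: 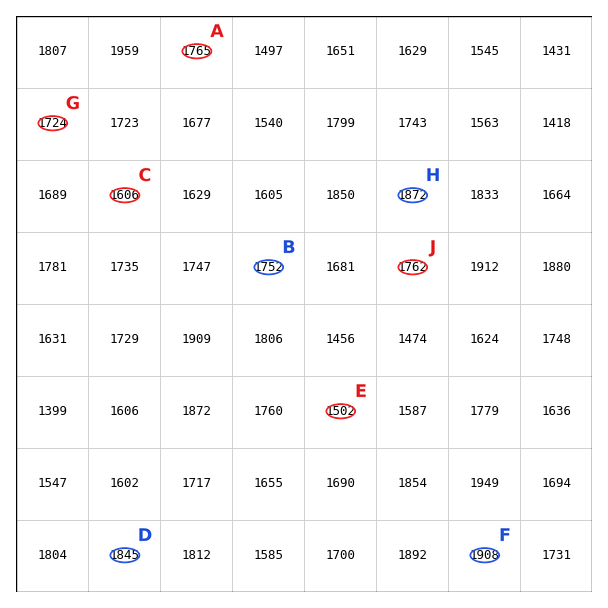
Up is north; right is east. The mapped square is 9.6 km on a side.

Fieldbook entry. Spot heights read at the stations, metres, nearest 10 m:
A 1770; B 1750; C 1610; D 1850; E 1500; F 1910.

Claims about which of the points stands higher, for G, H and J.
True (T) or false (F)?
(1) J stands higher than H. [F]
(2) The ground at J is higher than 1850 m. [F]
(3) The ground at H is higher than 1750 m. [T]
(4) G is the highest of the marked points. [F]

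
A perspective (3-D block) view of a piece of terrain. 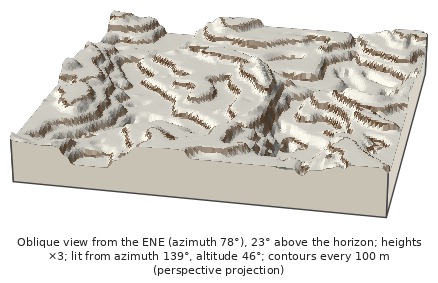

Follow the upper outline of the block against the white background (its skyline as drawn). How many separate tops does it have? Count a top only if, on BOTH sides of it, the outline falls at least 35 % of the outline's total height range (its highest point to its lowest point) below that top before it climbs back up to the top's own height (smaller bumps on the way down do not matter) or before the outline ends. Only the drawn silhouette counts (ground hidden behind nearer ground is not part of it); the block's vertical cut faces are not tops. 0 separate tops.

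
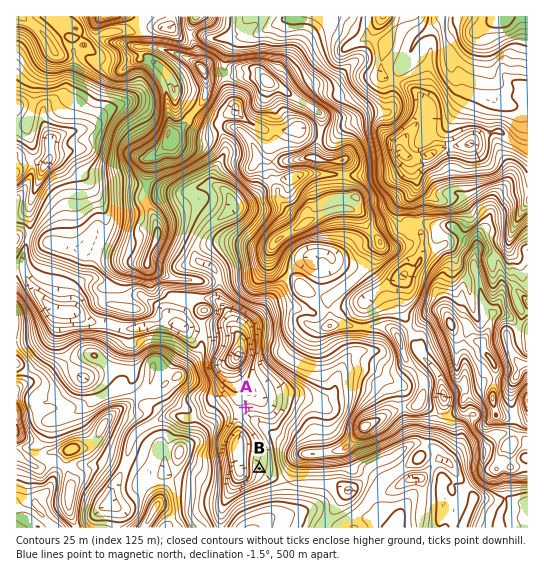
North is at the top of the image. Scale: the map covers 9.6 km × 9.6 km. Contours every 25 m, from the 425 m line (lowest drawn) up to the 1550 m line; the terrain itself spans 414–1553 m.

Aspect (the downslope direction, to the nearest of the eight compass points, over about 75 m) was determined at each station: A N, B W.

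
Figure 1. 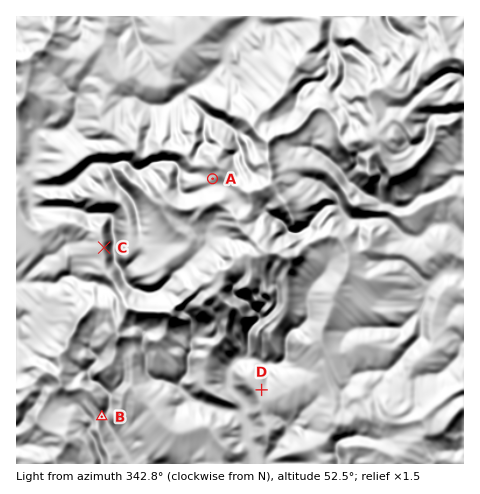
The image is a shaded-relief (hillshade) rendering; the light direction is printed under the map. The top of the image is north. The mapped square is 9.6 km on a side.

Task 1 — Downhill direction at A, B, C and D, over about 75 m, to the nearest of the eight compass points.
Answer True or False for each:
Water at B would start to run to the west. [False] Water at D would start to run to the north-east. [True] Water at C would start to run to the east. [True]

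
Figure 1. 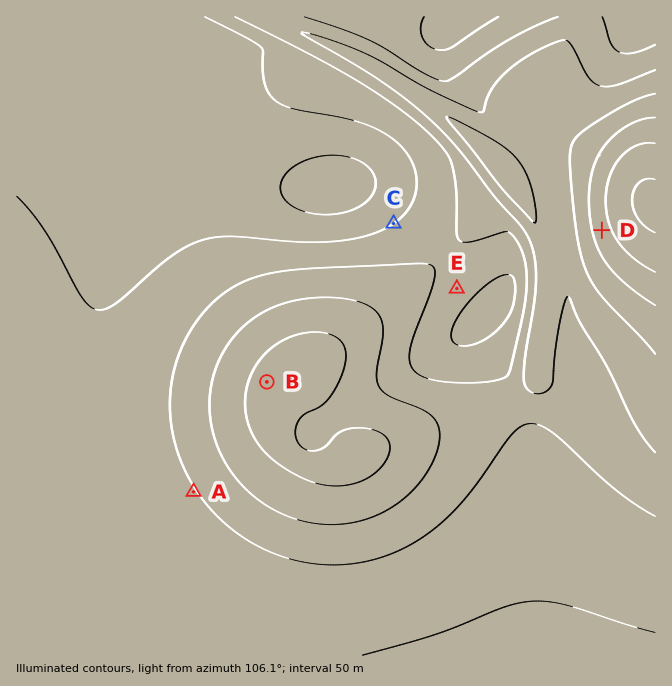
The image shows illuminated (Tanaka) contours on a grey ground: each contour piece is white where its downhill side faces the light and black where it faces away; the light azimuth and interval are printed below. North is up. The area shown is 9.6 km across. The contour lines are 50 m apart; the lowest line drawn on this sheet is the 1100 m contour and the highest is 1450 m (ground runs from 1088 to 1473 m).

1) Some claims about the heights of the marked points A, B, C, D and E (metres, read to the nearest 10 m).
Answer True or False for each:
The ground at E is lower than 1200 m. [False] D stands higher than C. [False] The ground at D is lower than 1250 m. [True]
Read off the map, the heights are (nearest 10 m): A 1350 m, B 1230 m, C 1400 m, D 1170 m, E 1370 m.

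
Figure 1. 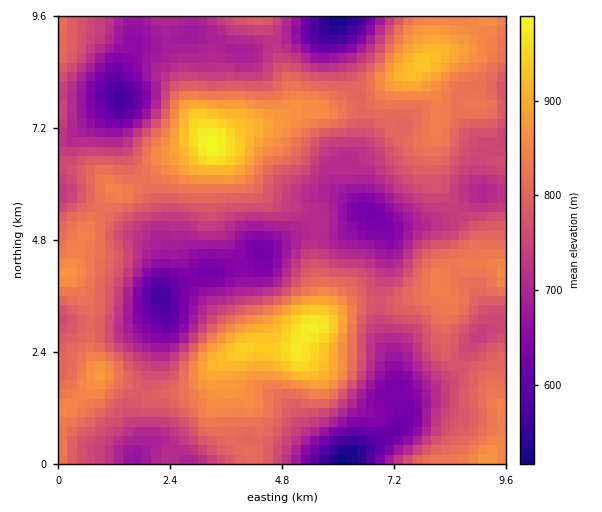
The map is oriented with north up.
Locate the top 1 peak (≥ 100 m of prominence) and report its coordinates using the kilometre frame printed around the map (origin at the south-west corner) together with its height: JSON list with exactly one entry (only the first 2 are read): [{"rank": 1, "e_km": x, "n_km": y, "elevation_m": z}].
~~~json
[{"rank": 1, "e_km": 3.29, "n_km": 6.81, "elevation_m": 992}]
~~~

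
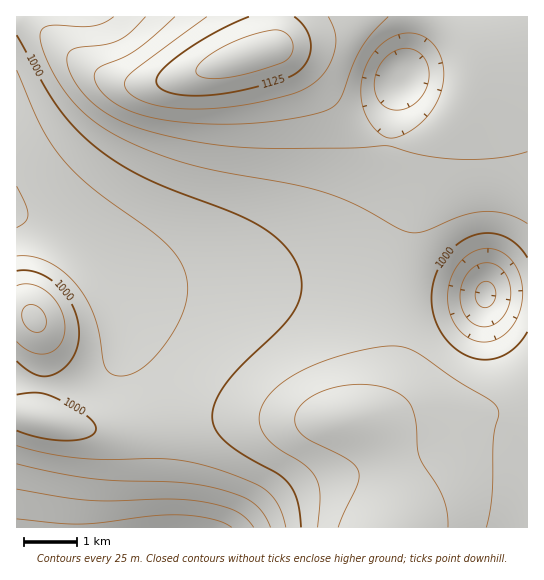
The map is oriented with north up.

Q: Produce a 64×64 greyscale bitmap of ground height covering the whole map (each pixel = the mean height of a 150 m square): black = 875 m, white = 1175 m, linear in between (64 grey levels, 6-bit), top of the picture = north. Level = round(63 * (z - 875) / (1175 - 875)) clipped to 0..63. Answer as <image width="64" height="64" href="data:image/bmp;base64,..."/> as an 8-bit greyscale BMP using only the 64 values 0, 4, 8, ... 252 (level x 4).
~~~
<image width="64" height="64" href="data:image/bmp;base64,Qk02FAAAAAAAADYEAAAoAAAAQAAAAEAAAAABAAgAAAAAAAAQAAATCwAAEwsAAAABAAAAAAAAAAAAAAEBAQACAgIAAwMDAAQEBAAFBQUABgYGAAcHBwAICAgACQkJAAoKCgALCwsADAwMAA0NDQAODg4ADw8PABAQEAAREREAEhISABMTEwAUFBQAFRUVABYWFgAXFxcAGBgYABkZGQAaGhoAGxsbABwcHAAdHR0AHh4eAB8fHwAgICAAISEhACIiIgAjIyMAJCQkACUlJQAmJiYAJycnACgoKAApKSkAKioqACsrKwAsLCwALS0tAC4uLgAvLy8AMDAwADExMQAyMjIAMzMzADQ0NAA1NTUANjY2ADc3NwA4ODgAOTk5ADo6OgA7OzsAPDw8AD09PQA+Pj4APz8/AEBAQABBQUEAQkJCAENDQwBEREQARUVFAEZGRgBHR0cASEhIAElJSQBKSkoAS0tLAExMTABNTU0ATk5OAE9PTwBQUFAAUVFRAFJSUgBTU1MAVFRUAFVVVQBWVlYAV1dXAFhYWABZWVkAWlpaAFtbWwBcXFwAXV1dAF5eXgBfX18AYGBgAGFhYQBiYmIAY2NjAGRkZABlZWUAZmZmAGdnZwBoaGgAaWlpAGpqagBra2sAbGxsAG1tbQBubm4Ab29vAHBwcABxcXEAcnJyAHNzcwB0dHQAdXV1AHZ2dgB3d3cAeHh4AHl5eQB6enoAe3t7AHx8fAB9fX0Afn5+AH9/fwCAgIAAgYGBAIKCggCDg4MAhISEAIWFhQCGhoYAh4eHAIiIiACJiYkAioqKAIuLiwCMjIwAjY2NAI6OjgCPj48AkJCQAJGRkQCSkpIAk5OTAJSUlACVlZUAlpaWAJeXlwCYmJgAmZmZAJqamgCbm5sAnJycAJ2dnQCenp4An5+fAKCgoAChoaEAoqKiAKOjowCkpKQApaWlAKampgCnp6cAqKioAKmpqQCqqqoAq6urAKysrACtra0Arq6uAK+vrwCwsLAAsbGxALKysgCzs7MAtLS0ALW1tQC2trYAt7e3ALi4uAC5ubkAurq6ALu7uwC8vLwAvb29AL6+vgC/v78AwMDAAMHBwQDCwsIAw8PDAMTExADFxcUAxsbGAMfHxwDIyMgAycnJAMrKygDLy8sAzMzMAM3NzQDOzs4Az8/PANDQ0ADR0dEA0tLSANPT0wDU1NQA1dXVANbW1gDX19cA2NjYANnZ2QDa2toA29vbANzc3ADd3d0A3t7eAN/f3wDg4OAA4eHhAOLi4gDj4+MA5OTkAOXl5QDm5uYA5+fnAOjo6ADp6ekA6urqAOvr6wDs7OwA7e3tAO7u7gDv7+8A8PDwAPHx8QDy8vIA8/PzAPT09AD19fUA9vb2APf39wD4+PgA+fn5APr6+gD7+/sA/Pz8AP39/QD+/v4A////ABAUFBQUFBQUFBQUFBAQEAwMDAgICAgMDBAQGBwkLDQ8SFRcaHR8hIyUmKCgpKSopKSkoJyYlJCMiISAfHh0dHAYGBgYHBwcHBwcHBwYGBgYFBQUFBQUFBgYHCAkLDA4RExUYGh0fISMkJicoKCkpKSkoKCcmJSQjIiEgHx4eHR0HBwgICAgICQkJCQkJCAgICAgICAgICAgJCgoLDQ4QEhQWGBsdHyEiJCUmJygoKCgoKCcnJiUkIyIhIB8fHh0dCQkJCQoKCgoKCwsLCwsLCgoKCgoKCgsLDAwNDg8QEhMVFxkbHR8gIiMkJSYnJygoJycnJiYlJCMiISAfHx4eHQoKCwsLDAwMDAwNDQ0NDQ0NDQ0NDQ0NDg4PEBAREhQVFxgaHB0fICIjJCUmJicnJycnJiYlJCQjIiEgIB8eHh0MDAwNDQ0ODg4ODw8PDw8PDw8PDw8QEBARERITFBUWFxgZGxweHyAiIyQlJSYmJiYmJiYlJSQjIyIhICAfHh4eDQ4ODg8PEBAQEBERERERERERERESEhISExQUFRYXGBgaGxwdHiAhIiMkJSUmJiYmJiYlJSQkIyIiISAgHx4eHg8PEBARERISEhMTExMTExMTExMTExQUFBUVFhcYGRkaGxwdHh8hIiMjJCUlJiYmJiYlJSUkIyMiIiEgIB8fHh4REhITExQUFBUVFRUVFRUVFRUVFRUVFhYXFxgZGRobHB0eHyAhIiMjJCUlJiYmJiYlJSUkJCMjIiEhICAfHx4eExQVFRYWFxcXFxcXFxYWFhYWFhYWFxcXGBgZGhscHR4fICAhIiMkJSUmJiYmJiYmJSUlJCQjIiIhISAgHx8eHhYXGBgZGRkZGRkZGBgYFxcXFxcXFxcYGBkaGhscHR4fICEiIyQlJSYmJycnJycmJiYlJSQjIyIiISEgIB8fHx4ZGhsbGxwbGxsaGhkZGBgYFxcXGBgYGRkaGhscHR4fICEiIyQlJicnKCgoKCgnJyYmJSUkIyMiIiEgICAfHx8fGxwdHR0dHRwbGxoZGRgYGBgYGBgYGBkZGhsbHB0eHyEiIyQlJicoKCkpKSkoKCcmJiUkJCMjIiEhICAgHx8fHx0eHh4eHR0cGxoZGRgYGBgYGBgYGBkZGhobHB0eHyAhIiMkJScoKCkpKSkpKCgnJiYlJCQjIiIhISAgIB8fHx8dHh4eHRwcGxoZGRgYFxcXFxcYGBgZGRoaGxwdHR4fISIjJCUmJygpKSkpKSgoJyYmJSQjIyIiISEgICAfHx8fHBwcHBwbGhoZGBgXFxcXFxcXFxgYGBkZGhsbHB0eHyAhIiMkJSYnKCgoKCgoJycmJSUkIyMiISEhICAgHx8fHxsbGxsaGhkYGBcXFxYWFhYXFxcXGBgZGRoaGxwdHh8fICEiIyQlJiYnJycnJyYmJSUkIyMiIiEhICAfHx8fHx8ZGhoaGhkZGBcXFhYWFhYWFhYXFxcYGBkZGhsbHB0eHyAgISIjJCQlJSUlJSUlJSQkIyMiIiEhICAfHx8fHx8fGRkaGhoZGRgXFhYVFRUVFRYWFhcXFxgYGRoaGxwcHR4fHyAhISIjIyMkJCQkJCQjIyMiIiEgIB8fHh4eHh4eHxkaGxsbGhkYFxYVFRUVFRUVFhYWFxcYGBkZGhobHBwdHh4fICAhISIiIiIjIyMiIiIiISEgIB8eHh0dHR0dHh4aHBwdHBwaGRcWFRUVFBUVFRUWFhYXFxgYGRkaGhscHB0dHh4fHyAgISEhISEhISEhISAgHx8eHRwbGxscHB0dHB4fHx4dHBoYFhUVFBQUFBUVFRYWFhcXGBgZGRoaGxscHB0dHh4fHyAgICAgICAgICAgHx4dHBsaGhkZGhscHR8gISEgHx0bGBcVFBQUFBQUFRUVFhYXFxcYGBkZGhobGxwcHR0eHh4fHx8fHyAgICAfHx4dHBsZGBcXFxgZGhwhIiMjIiAeGxkXFRQUFBQUFBQVFRYWFhcXGBgYGRkaGhsbHBwcHR0eHh4eHx8fHx8fHx4dHBsZFxYVFBUWFxkbIyQlJCMhHhsZFhUUExMTFBQUFRUVFhYWFxcYGBgZGRoaGxsbHBwdHR0eHh4eHh8fHh4eHRsaFxUTEhISExUXGSQlJSUkIR4bGBYUFBMTExMUFBQVFRUWFhcXFxgYGRkZGhobGxscHBwdHR0eHh4eHh4eHRwaGBYTEQ8PDxETFhgkJSYlIyEeGhgWFBMTExMTFBQUFRUVFhYWFxcYGBgZGRoaGhsbGxwcHB0dHR0eHh4eHR0bGhcVEg8NDA0PERQXJCUlJCIgHBkXFRQTExMTExMUFBQVFRYWFhcXFxgYGRkZGhoaGxscHBwcHR0dHR4eHh0cGxkXFBAODAsLDRATFiMkJCMgHhsYFhQTExITExMTFBQUFRUVFhYXFxcYGBgZGRoaGhsbGxwcHB0dHR0eHh4dHBsZFhMQDQsKCgwPEhYiIiIgHhwZFhUTExISExMTExQUFBUVFRYWFhcXGBgYGRkZGhobGxscHBwdHR0dHh4dHRwbGRYTEA0KCQoMDxIWHyAfHRsZFxUUExISEhITExMUFBQVFRUWFhYXFxgYGBkZGRoaGxsbHBwcHR0dHR4eHh0dGxkXFBEOCwoLDA8SFhwcHBoZFxUUExISEhISExMTFBQUFRUVFhYXFxcYGBgZGRkaGhsbGxwcHB0dHR0eHh4dHRwaGBUSDw0MDA4QExcZGRkYFhUUExISEhISExMTExQUFRUVFhYWFxcXGBgYGRkaGhobGxscHBwdHR0eHh4eHh0cGxkWFBEPDg4QEhUYFhYWFRQTEhISEhISEhMTExQUFBUVFRYWFhcXGBgYGRkZGhoaGxscHBwdHR0dHh4eHh4eHRwaGBYTEhEREhQWGRQUFBMSEhIREhISEhITExQUFBUVFRYWFhcXFxgYGRkZGhoaGxsbHBwcHR0dHh4eHh8eHh4dGxoYFhUUFBUWGBoSEhISERERERESEhITExMUFBUVFRYWFhcXFxgYGRkZGhoaGxsbHBwcHR0dHh4eHx8fHx8eHh0bGhgXFxcXGRocERERERERERESEhITExMUFBUVFRYWFhcXFxgYGRkZGhoaGxsbHBwcHR0dHh4eHx8fHx8fHx8eHRwbGhkZGhscHRAQEBARERESEhITExMUFBUVFRYWFxcXGBgYGRkZGhoaGxsbHBwcHR0dHh4eHx8fHyAgICAfHx4dHRwcHBwdHh8QEBAQEREREhITExMUFBUVFhYWFxcYGBgZGRkaGhobGxscHBwdHR0eHh4fHx8fICAgICAgICAfHx4eHh4eHh8gDxAQEREREhITExQUFRUVFhYXFxgYGBkZGRoaGhsbGxwcHB0dHR4eHh4fHx8gICAgISEhISEhICAgIB8fICAgIQ8QEBEREhITExQUFRUWFhcXGBgYGRkaGhobGxscHBwcHR0dHh4eHh8fHyAgICAhISEhISEhISEhISEhISEhISEQEBEREhITExQUFRUWFhcYGBgZGRoaGxsbHBwcHR0dHR4eHh4fHx8fICAgICEhISEiIiIiIiIiIiIiIiIiIiIiEBARERITExQUFRYWFxcYGRkaGhsbGxwcHB0dHR4eHh4fHx8fHyAgICAhISEhISIiIiIiIyMjIyMjIyMjIyMjIxARERITExQUFRYWFxgYGRoaGxscHB0dHR4eHh8fHx8fICAgICAhISEhISIiIiIiIiMjIyMjIyMjIyMjIyMjIyMRERISExQUFRYXFxgZGRobGxwdHR4eHh8fHyAgICAhISEhISEhIiIiIiIiIiMjIyMjIyQkJCQkJCQkJCQkJCQkERESExQUFRYXGBgZGhsbHB0dHh8fHyAgISEhISIiIiIiIiIiIiMjIyMjIyMjIyQkJCQkJCQkJCQkJCQkJCQkJBESExMUFRYXGBkZGhscHR4eHyAgISEiIiIiIyMjIyMjIyMkJCQkJCQkJCQkJCQkJCQlJSUlJSUlJSUlJSUlJSUSEhMUFRYXGBkaGxwdHh4fICEhIiIjIyQkJCQlJSUlJSUlJSUlJSUlJSUlJSUlJSUlJSUlJSUlJSUlJSUlJSUlEhMUFBUWFxkaGxwdHh8gISIjIyQkJSUlJiYmJiYmJiYmJiYmJiYmJiYmJSUlJSUlJSUlJiYmJiYmJiYmJiYmJRITFBUWFxgaGx0eHyAiIyQkJSYmJycnKCgoKCgoKCgoKCgoJycnJycnJiYmJSUkJCUlJSYmJiYnJiYmJiYmJiYTExQWFxgaGx0eICIjJCUmJygoKSkqKioqKioqKioqKikpKSkpKCgoKCcmJiUkIyMjJCUmJicnJycnJycnJiYmExQVFhgZGx0fISIkJicoKSorLCwsLC0tLS0sLCwsLCsrKyoqKiopKSgoJyUkIiEhISIjJSYnJycnJycnJycnJhMUFhcZGx0fISMlJykqKywtLi8vLzAwMC8vLy8uLi4tLSwsLCsrKiopKCYlIiEfHx8gIiQlJycoKCgoKCcnJycUFRYYGhweISMlKCkrLS4vMDEyMjMzMzMzMjIxMTAwLy8uLi0tLCwrKigmJCEfHh0dHiAiJCYnKCgoKCgoKCcnFBUXGRseICMlKCorLS4wMTIzNDU1NjY2NjU1NDQzMjIxMDAvLi0tLCspJiQhHhwcHB0eISMmJygoKSgoKCgoJxQWGBsdICIlJykrLC4vMDIzNDU2Nzg4ODg4ODc3NjU0NDMyMTAvLi0rKSckIB4cGxscHSAiJScoKSkpKSgoKCgVFxkcHyEkJigqKywtLzAxMzQ2Nzg5OTo6Ojo6OTk4NzY1NDMyMC8uLConJCEeHBsbGx0fIiUnKCkpKSkpKCgoFhgbHSAiJScoKSorLC0uMDEzNDY3OTo6Ozs8PDs7Ojo5ODc1MzEwLi0rKCUiHx0cHBwdHyIlJygpKSkpKSkoKBcaHB8hIyUmJygpKSorLC4vMTM0Njc5Ojs8PDw8PDw7Ozo5NzQyMS8uLConJCEeHR0dHiAjJScpKSkpKSkpKSgYGx0gIiMlJSYmJycoKSorLS8wMjQ1Nzg5Ojs8PD09PDw7Ojg1MzEwLi0rKCYjIR8eHyAiJCYoKSoqKikpKSkoGhweICIjJCQkJCQlJSYoKSssLjAxMzU2Nzk6Ozs8PDw8Ozo4NTMxMC8tLCooJSMiISEiJCUnKCkqKiopKSkpKBsdHyAhIiIiIiIiIyQlJicpKiwuLzEyNDU2Nzg5Ojs7Ozs5NzUzMTAvLi0rKSgmJSQkJCYnKCkpKiopKSkpKSgcHR8gICAgICAgICEiIyQmJykqLC0vMDEzNDU2Nzg4OTk5NzY0MjEvLy4tLCspKCcmJicnKCkpKSopKSkpKSgoHB0eHh4eHh4eHh8fICIjJCYnKSosLS4wMTIzNDU2Njc3NzY0MzEwLy4uLSwrKyopKCgoKCkpKSkpKSkpKSgoKA="/>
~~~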